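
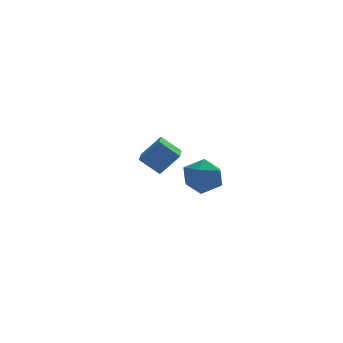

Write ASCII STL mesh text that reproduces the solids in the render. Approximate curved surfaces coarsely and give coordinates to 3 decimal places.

solid 
facet normal -0.425 0.011 0.905
outer loop
vertex 0.138 -1.408 -0.024
vertex 0.475 -2.173 0.144
vertex 0.907 -1.465 0.338
endloop
endfacet
facet normal -0.273 0.675 0.686
outer loop
vertex 0.138 -1.408 -0.024
vertex 0.907 -1.465 0.338
vertex 0.768 -0.894 -0.279
endloop
endfacet
facet normal -0.614 0.787 0.069
outer loop
vertex 0.138 -1.408 -0.024
vertex 0.768 -0.894 -0.279
vertex 0.248 -1.249 -0.853
endloop
endfacet
facet normal -0.977 0.193 -0.093
outer loop
vertex 0.138 -1.408 -0.024
vertex 0.248 -1.249 -0.853
vertex 0.067 -2.039 -0.592
endloop
endfacet
facet normal -0.859 -0.285 0.424
outer loop
vertex 0.138 -1.408 -0.024
vertex 0.067 -2.039 -0.592
vertex 0.475 -2.173 0.144
endloop
endfacet
facet normal 0.429 0.709 0.560
outer loop
vertex 0.768 -0.894 -0.279
vertex 0.907 -1.465 0.338
vertex 1.493 -1.341 -0.268
endloop
endfacet
facet normal 0.183 -0.362 0.914
outer loop
vertex 0.907 -1.465 0.338
vertex 0.475 -2.173 0.144
vertex 1.312 -2.131 -0.007
endloop
endfacet
facet normal -0.521 -0.842 0.136
outer loop
vertex 0.475 -2.173 0.144
vertex 0.067 -2.039 -0.592
vertex 0.792 -2.486 -0.581
endloop
endfacet
facet normal -0.710 -0.069 -0.701
outer loop
vertex 0.067 -2.039 -0.592
vertex 0.248 -1.249 -0.853
vertex 0.653 -1.915 -1.198
endloop
endfacet
facet normal -0.124 0.890 -0.438
outer loop
vertex 0.248 -1.249 -0.853
vertex 0.768 -0.894 -0.279
vertex 1.085 -1.207 -1.004
endloop
endfacet
facet normal 0.977 -0.193 0.093
outer loop
vertex 1.422 -1.972 -0.836
vertex 1.493 -1.341 -0.268
vertex 1.312 -2.131 -0.007
endloop
endfacet
facet normal 0.614 -0.787 -0.069
outer loop
vertex 1.422 -1.972 -0.836
vertex 1.312 -2.131 -0.007
vertex 0.792 -2.486 -0.581
endloop
endfacet
facet normal 0.273 -0.675 -0.686
outer loop
vertex 1.422 -1.972 -0.836
vertex 0.792 -2.486 -0.581
vertex 0.653 -1.915 -1.198
endloop
endfacet
facet normal 0.425 -0.011 -0.905
outer loop
vertex 1.422 -1.972 -0.836
vertex 0.653 -1.915 -1.198
vertex 1.085 -1.207 -1.004
endloop
endfacet
facet normal 0.859 0.285 -0.424
outer loop
vertex 1.422 -1.972 -0.836
vertex 1.085 -1.207 -1.004
vertex 1.493 -1.341 -0.268
endloop
endfacet
facet normal 0.710 0.069 0.701
outer loop
vertex 1.312 -2.131 -0.007
vertex 1.493 -1.341 -0.268
vertex 0.907 -1.465 0.338
endloop
endfacet
facet normal 0.124 -0.890 0.438
outer loop
vertex 0.792 -2.486 -0.581
vertex 1.312 -2.131 -0.007
vertex 0.475 -2.173 0.144
endloop
endfacet
facet normal -0.429 -0.709 -0.560
outer loop
vertex 0.653 -1.915 -1.198
vertex 0.792 -2.486 -0.581
vertex 0.067 -2.039 -0.592
endloop
endfacet
facet normal -0.183 0.362 -0.914
outer loop
vertex 1.085 -1.207 -1.004
vertex 0.653 -1.915 -1.198
vertex 0.248 -1.249 -0.853
endloop
endfacet
facet normal 0.521 0.842 -0.136
outer loop
vertex 1.493 -1.341 -0.268
vertex 1.085 -1.207 -1.004
vertex 0.768 -0.894 -0.279
endloop
endfacet
facet normal -0.674 0.387 0.630
outer loop
vertex 0.123 2.052 -0.203
vertex 0.638 3.767 -0.705
vertex -0.672 2.043 -1.048
endloop
endfacet
facet normal -0.277 -0.922 0.270
outer loop
vertex 0.042 1.633 -1.715
vertex 0.123 2.052 -0.203
vertex -0.672 2.043 -1.048
endloop
endfacet
facet normal -0.674 0.387 0.630
outer loop
vertex -0.672 2.043 -1.048
vertex 0.638 3.767 -0.705
vertex -0.157 3.758 -1.55
endloop
endfacet
facet normal -0.685 -0.008 -0.729
outer loop
vertex -0.157 3.758 -1.55
vertex 0.042 1.633 -1.715
vertex -0.672 2.043 -1.048
endloop
endfacet
facet normal 0.685 0.008 0.729
outer loop
vertex 0.123 2.052 -0.203
vertex 1.352 3.357 -1.372
vertex 0.638 3.767 -0.705
endloop
endfacet
facet normal -0.277 -0.922 0.270
outer loop
vertex 0.837 1.642 -0.87
vertex 0.123 2.052 -0.203
vertex 0.042 1.633 -1.715
endloop
endfacet
facet normal 0.685 0.008 0.729
outer loop
vertex 0.837 1.642 -0.87
vertex 1.352 3.357 -1.372
vertex 0.123 2.052 -0.203
endloop
endfacet
facet normal 0.277 0.922 -0.270
outer loop
vertex 0.638 3.767 -0.705
vertex 1.352 3.357 -1.372
vertex -0.157 3.758 -1.55
endloop
endfacet
facet normal -0.685 -0.008 -0.729
outer loop
vertex 0.557 3.348 -2.217
vertex 0.042 1.633 -1.715
vertex -0.157 3.758 -1.55
endloop
endfacet
facet normal 0.277 0.922 -0.270
outer loop
vertex -0.157 3.758 -1.55
vertex 1.352 3.357 -1.372
vertex 0.557 3.348 -2.217
endloop
endfacet
facet normal 0.674 -0.387 -0.630
outer loop
vertex 0.557 3.348 -2.217
vertex 0.837 1.642 -0.87
vertex 0.042 1.633 -1.715
endloop
endfacet
facet normal 0.674 -0.387 -0.630
outer loop
vertex 1.352 3.357 -1.372
vertex 0.837 1.642 -0.87
vertex 0.557 3.348 -2.217
endloop
endfacet

endsolid


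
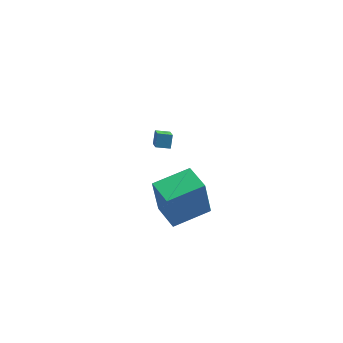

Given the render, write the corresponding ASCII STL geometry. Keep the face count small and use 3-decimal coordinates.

solid 
facet normal -0.983 0.078 0.166
outer loop
vertex -2.247 3.218 -1.863
vertex -2.299 4.236 -2.653
vertex -2.397 2.707 -2.512
endloop
endfacet
facet normal 0.041 -0.790 0.612
outer loop
vertex -1.601 2.644 -2.647
vertex -2.247 3.218 -1.863
vertex -2.397 2.707 -2.512
endloop
endfacet
facet normal -0.983 0.078 0.167
outer loop
vertex -2.397 2.707 -2.512
vertex -2.299 4.236 -2.653
vertex -2.45 3.725 -3.302
endloop
endfacet
facet normal -0.179 -0.609 -0.773
outer loop
vertex -2.45 3.725 -3.302
vertex -1.601 2.644 -2.647
vertex -2.397 2.707 -2.512
endloop
endfacet
facet normal 0.179 0.609 0.773
outer loop
vertex -2.247 3.218 -1.863
vertex -1.503 4.173 -2.788
vertex -2.299 4.236 -2.653
endloop
endfacet
facet normal 0.041 -0.790 0.612
outer loop
vertex -1.45 3.155 -1.998
vertex -2.247 3.218 -1.863
vertex -1.601 2.644 -2.647
endloop
endfacet
facet normal 0.179 0.609 0.773
outer loop
vertex -1.45 3.155 -1.998
vertex -1.503 4.173 -2.788
vertex -2.247 3.218 -1.863
endloop
endfacet
facet normal -0.041 0.790 -0.612
outer loop
vertex -2.299 4.236 -2.653
vertex -1.503 4.173 -2.788
vertex -2.45 3.725 -3.302
endloop
endfacet
facet normal -0.179 -0.609 -0.773
outer loop
vertex -1.653 3.662 -3.437
vertex -1.601 2.644 -2.647
vertex -2.45 3.725 -3.302
endloop
endfacet
facet normal -0.041 0.790 -0.612
outer loop
vertex -2.45 3.725 -3.302
vertex -1.503 4.173 -2.788
vertex -1.653 3.662 -3.437
endloop
endfacet
facet normal 0.983 -0.079 -0.166
outer loop
vertex -1.653 3.662 -3.437
vertex -1.45 3.155 -1.998
vertex -1.601 2.644 -2.647
endloop
endfacet
facet normal 0.983 -0.078 -0.166
outer loop
vertex -1.503 4.173 -2.788
vertex -1.45 3.155 -1.998
vertex -1.653 3.662 -3.437
endloop
endfacet
facet normal -0.918 -0.378 -0.116
outer loop
vertex -2.369 -4.255 0.515
vertex -2.974 -2.747 0.389
vertex -2.073 -4.316 -1.634
endloop
endfacet
facet normal 0.372 -0.925 0.077
outer loop
vertex -0.126 -3.513 -1.389
vertex -2.369 -4.255 0.515
vertex -2.073 -4.316 -1.634
endloop
endfacet
facet normal -0.918 -0.378 -0.116
outer loop
vertex -2.073 -4.316 -1.634
vertex -2.974 -2.747 0.389
vertex -2.678 -2.808 -1.76
endloop
endfacet
facet normal 0.136 -0.028 -0.990
outer loop
vertex -2.678 -2.808 -1.76
vertex -0.126 -3.513 -1.389
vertex -2.073 -4.316 -1.634
endloop
endfacet
facet normal -0.136 0.028 0.990
outer loop
vertex -2.369 -4.255 0.515
vertex -1.027 -1.944 0.634
vertex -2.974 -2.747 0.389
endloop
endfacet
facet normal 0.372 -0.925 0.077
outer loop
vertex -0.422 -3.452 0.76
vertex -2.369 -4.255 0.515
vertex -0.126 -3.513 -1.389
endloop
endfacet
facet normal -0.136 0.028 0.990
outer loop
vertex -0.422 -3.452 0.76
vertex -1.027 -1.944 0.634
vertex -2.369 -4.255 0.515
endloop
endfacet
facet normal -0.372 0.925 -0.077
outer loop
vertex -2.974 -2.747 0.389
vertex -1.027 -1.944 0.634
vertex -2.678 -2.808 -1.76
endloop
endfacet
facet normal 0.136 -0.028 -0.990
outer loop
vertex -0.731 -2.005 -1.515
vertex -0.126 -3.513 -1.389
vertex -2.678 -2.808 -1.76
endloop
endfacet
facet normal -0.372 0.925 -0.077
outer loop
vertex -2.678 -2.808 -1.76
vertex -1.027 -1.944 0.634
vertex -0.731 -2.005 -1.515
endloop
endfacet
facet normal 0.918 0.378 0.116
outer loop
vertex -0.731 -2.005 -1.515
vertex -0.422 -3.452 0.76
vertex -0.126 -3.513 -1.389
endloop
endfacet
facet normal 0.918 0.378 0.116
outer loop
vertex -1.027 -1.944 0.634
vertex -0.422 -3.452 0.76
vertex -0.731 -2.005 -1.515
endloop
endfacet

endsolid


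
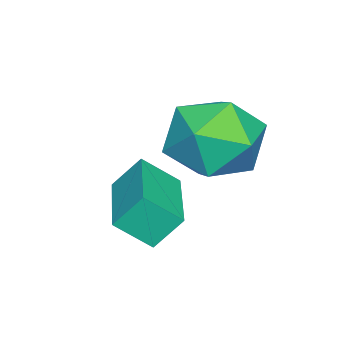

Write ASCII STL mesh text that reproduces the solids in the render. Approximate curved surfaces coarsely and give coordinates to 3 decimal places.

solid 
facet normal -0.098 0.804 0.587
outer loop
vertex 1.018 -1.889 0.477
vertex 1.579 -2.382 1.246
vertex 2.085 -1.785 0.513
endloop
endfacet
facet normal -0.093 0.990 -0.102
outer loop
vertex 1.018 -1.889 0.477
vertex 2.085 -1.785 0.513
vertex 1.591 -1.928 -0.429
endloop
endfacet
facet normal -0.630 0.649 -0.426
outer loop
vertex 1.018 -1.889 0.477
vertex 1.591 -1.928 -0.429
vertex 0.781 -2.614 -0.277
endloop
endfacet
facet normal -0.966 0.252 0.061
outer loop
vertex 1.018 -1.889 0.477
vertex 0.781 -2.614 -0.277
vertex 0.773 -2.894 0.758
endloop
endfacet
facet normal -0.637 0.348 0.688
outer loop
vertex 1.018 -1.889 0.477
vertex 0.773 -2.894 0.758
vertex 1.579 -2.382 1.246
endloop
endfacet
facet normal 0.520 0.761 -0.388
outer loop
vertex 1.591 -1.928 -0.429
vertex 2.085 -1.785 0.513
vertex 2.507 -2.446 -0.218
endloop
endfacet
facet normal 0.511 0.459 0.727
outer loop
vertex 2.085 -1.785 0.513
vertex 1.579 -2.382 1.246
vertex 2.499 -2.726 0.817
endloop
endfacet
facet normal -0.362 -0.278 0.890
outer loop
vertex 1.579 -2.382 1.246
vertex 0.773 -2.894 0.758
vertex 1.689 -3.412 0.969
endloop
endfacet
facet normal -0.893 -0.433 -0.124
outer loop
vertex 0.773 -2.894 0.758
vertex 0.781 -2.614 -0.277
vertex 1.195 -3.555 0.027
endloop
endfacet
facet normal -0.348 0.209 -0.914
outer loop
vertex 0.781 -2.614 -0.277
vertex 1.591 -1.928 -0.429
vertex 1.701 -2.958 -0.706
endloop
endfacet
facet normal 0.966 -0.252 -0.061
outer loop
vertex 2.262 -3.451 0.063
vertex 2.507 -2.446 -0.218
vertex 2.499 -2.726 0.817
endloop
endfacet
facet normal 0.630 -0.649 0.426
outer loop
vertex 2.262 -3.451 0.063
vertex 2.499 -2.726 0.817
vertex 1.689 -3.412 0.969
endloop
endfacet
facet normal 0.093 -0.990 0.102
outer loop
vertex 2.262 -3.451 0.063
vertex 1.689 -3.412 0.969
vertex 1.195 -3.555 0.027
endloop
endfacet
facet normal 0.098 -0.804 -0.587
outer loop
vertex 2.262 -3.451 0.063
vertex 1.195 -3.555 0.027
vertex 1.701 -2.958 -0.706
endloop
endfacet
facet normal 0.637 -0.348 -0.688
outer loop
vertex 2.262 -3.451 0.063
vertex 1.701 -2.958 -0.706
vertex 2.507 -2.446 -0.218
endloop
endfacet
facet normal 0.893 0.433 0.124
outer loop
vertex 2.499 -2.726 0.817
vertex 2.507 -2.446 -0.218
vertex 2.085 -1.785 0.513
endloop
endfacet
facet normal 0.348 -0.209 0.914
outer loop
vertex 1.689 -3.412 0.969
vertex 2.499 -2.726 0.817
vertex 1.579 -2.382 1.246
endloop
endfacet
facet normal -0.520 -0.761 0.388
outer loop
vertex 1.195 -3.555 0.027
vertex 1.689 -3.412 0.969
vertex 0.773 -2.894 0.758
endloop
endfacet
facet normal -0.511 -0.459 -0.727
outer loop
vertex 1.701 -2.958 -0.706
vertex 1.195 -3.555 0.027
vertex 0.781 -2.614 -0.277
endloop
endfacet
facet normal 0.362 0.278 -0.890
outer loop
vertex 2.507 -2.446 -0.218
vertex 1.701 -2.958 -0.706
vertex 1.591 -1.928 -0.429
endloop
endfacet
facet normal -0.904 -0.424 -0.052
outer loop
vertex 1.861 -4.049 -0.466
vertex 1.581 -3.378 -1.061
vertex 2.127 -4.534 -1.138
endloop
endfacet
facet normal 0.297 -0.714 0.633
outer loop
vertex 3.819 -3.742 -1.039
vertex 1.861 -4.049 -0.466
vertex 2.127 -4.534 -1.138
endloop
endfacet
facet normal -0.904 -0.424 -0.054
outer loop
vertex 2.127 -4.534 -1.138
vertex 1.581 -3.378 -1.061
vertex 1.848 -3.863 -1.733
endloop
endfacet
facet normal 0.306 -0.557 -0.772
outer loop
vertex 1.848 -3.863 -1.733
vertex 3.819 -3.742 -1.039
vertex 2.127 -4.534 -1.138
endloop
endfacet
facet normal -0.306 0.557 0.772
outer loop
vertex 1.861 -4.049 -0.466
vertex 3.273 -2.586 -0.962
vertex 1.581 -3.378 -1.061
endloop
endfacet
facet normal 0.297 -0.714 0.634
outer loop
vertex 3.552 -3.257 -0.367
vertex 1.861 -4.049 -0.466
vertex 3.819 -3.742 -1.039
endloop
endfacet
facet normal -0.306 0.557 0.772
outer loop
vertex 3.552 -3.257 -0.367
vertex 3.273 -2.586 -0.962
vertex 1.861 -4.049 -0.466
endloop
endfacet
facet normal -0.297 0.714 -0.634
outer loop
vertex 1.581 -3.378 -1.061
vertex 3.273 -2.586 -0.962
vertex 1.848 -3.863 -1.733
endloop
endfacet
facet normal 0.306 -0.557 -0.772
outer loop
vertex 3.539 -3.071 -1.634
vertex 3.819 -3.742 -1.039
vertex 1.848 -3.863 -1.733
endloop
endfacet
facet normal -0.298 0.714 -0.633
outer loop
vertex 1.848 -3.863 -1.733
vertex 3.273 -2.586 -0.962
vertex 3.539 -3.071 -1.634
endloop
endfacet
facet normal 0.904 0.424 0.053
outer loop
vertex 3.539 -3.071 -1.634
vertex 3.552 -3.257 -0.367
vertex 3.819 -3.742 -1.039
endloop
endfacet
facet normal 0.905 0.423 0.053
outer loop
vertex 3.273 -2.586 -0.962
vertex 3.552 -3.257 -0.367
vertex 3.539 -3.071 -1.634
endloop
endfacet

endsolid


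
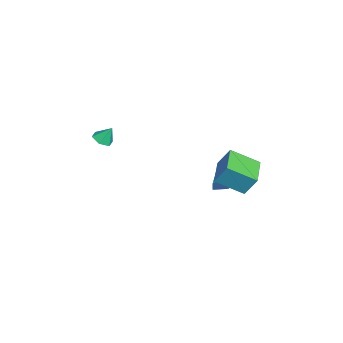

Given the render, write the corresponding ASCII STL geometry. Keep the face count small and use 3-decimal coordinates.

solid 
facet normal -0.040 -0.514 -0.857
outer loop
vertex 2.322 -3.889 3.32
vertex 1.658 -3.753 3.269
vertex 2.114 -3.33 2.994
endloop
endfacet
facet normal 0.857 0.457 0.237
outer loop
vertex 2.322 -3.889 3.32
vertex 2.114 -3.33 2.994
vertex 1.702 -3.187 4.211
endloop
endfacet
facet normal -0.040 -0.514 -0.857
outer loop
vertex 2.114 -3.33 2.994
vertex 1.658 -3.753 3.269
vertex 1.45 -3.193 2.943
endloop
endfacet
facet normal 0.205 0.978 -0.045
outer loop
vertex 2.114 -3.33 2.994
vertex 1.45 -3.193 2.943
vertex 1.702 -3.187 4.211
endloop
endfacet
facet normal -0.040 -0.514 -0.857
outer loop
vertex 1.45 -3.193 2.943
vertex 1.658 -3.753 3.269
vertex 0.994 -3.616 3.218
endloop
endfacet
facet normal -0.634 0.763 0.122
outer loop
vertex 1.45 -3.193 2.943
vertex 0.994 -3.616 3.218
vertex 1.702 -3.187 4.211
endloop
endfacet
facet normal -0.040 -0.515 -0.857
outer loop
vertex 0.994 -3.616 3.218
vertex 1.658 -3.753 3.269
vertex 1.202 -4.175 3.544
endloop
endfacet
facet normal -0.820 0.029 0.572
outer loop
vertex 0.994 -3.616 3.218
vertex 1.202 -4.175 3.544
vertex 1.702 -3.187 4.211
endloop
endfacet
facet normal -0.040 -0.515 -0.857
outer loop
vertex 1.202 -4.175 3.544
vertex 1.658 -3.753 3.269
vertex 1.866 -4.312 3.595
endloop
endfacet
facet normal -0.167 -0.492 0.854
outer loop
vertex 1.202 -4.175 3.544
vertex 1.866 -4.312 3.595
vertex 1.702 -3.187 4.211
endloop
endfacet
facet normal -0.040 -0.514 -0.857
outer loop
vertex 1.866 -4.312 3.595
vertex 1.658 -3.753 3.269
vertex 2.322 -3.889 3.32
endloop
endfacet
facet normal 0.672 -0.278 0.687
outer loop
vertex 1.866 -4.312 3.595
vertex 2.322 -3.889 3.32
vertex 1.702 -3.187 4.211
endloop
endfacet
facet normal -0.990 0.084 0.112
outer loop
vertex 2.442 3.431 3.039
vertex 2.477 5.116 2.078
vertex 2.242 2.728 1.799
endloop
endfacet
facet normal -0.018 -0.869 0.495
outer loop
vertex 4.163 2.564 1.582
vertex 2.442 3.431 3.039
vertex 2.242 2.728 1.799
endloop
endfacet
facet normal -0.990 0.084 0.112
outer loop
vertex 2.242 2.728 1.799
vertex 2.477 5.116 2.078
vertex 2.277 4.412 0.838
endloop
endfacet
facet normal -0.139 -0.489 -0.861
outer loop
vertex 2.277 4.412 0.838
vertex 4.163 2.564 1.582
vertex 2.242 2.728 1.799
endloop
endfacet
facet normal 0.139 0.488 0.861
outer loop
vertex 2.442 3.431 3.039
vertex 4.398 4.952 1.861
vertex 2.477 5.116 2.078
endloop
endfacet
facet normal -0.018 -0.868 0.496
outer loop
vertex 4.363 3.268 2.822
vertex 2.442 3.431 3.039
vertex 4.163 2.564 1.582
endloop
endfacet
facet normal 0.139 0.489 0.861
outer loop
vertex 4.363 3.268 2.822
vertex 4.398 4.952 1.861
vertex 2.442 3.431 3.039
endloop
endfacet
facet normal 0.018 0.868 -0.496
outer loop
vertex 2.477 5.116 2.078
vertex 4.398 4.952 1.861
vertex 2.277 4.412 0.838
endloop
endfacet
facet normal -0.139 -0.488 -0.861
outer loop
vertex 4.198 4.249 0.621
vertex 4.163 2.564 1.582
vertex 2.277 4.412 0.838
endloop
endfacet
facet normal 0.018 0.869 -0.495
outer loop
vertex 2.277 4.412 0.838
vertex 4.398 4.952 1.861
vertex 4.198 4.249 0.621
endloop
endfacet
facet normal 0.990 -0.084 -0.112
outer loop
vertex 4.198 4.249 0.621
vertex 4.363 3.268 2.822
vertex 4.163 2.564 1.582
endloop
endfacet
facet normal 0.990 -0.084 -0.112
outer loop
vertex 4.398 4.952 1.861
vertex 4.363 3.268 2.822
vertex 4.198 4.249 0.621
endloop
endfacet
facet normal 0.803 0.344 -0.487
outer loop
vertex 1.584 2.463 -0.386
vertex 1.038 3.324 -0.678
vertex 1.587 3.327 0.229
endloop
endfacet
facet normal 0.116 -0.576 0.809
outer loop
vertex 1.584 2.463 -0.386
vertex 1.587 3.327 0.229
vertex -0.238 2.776 0.098
endloop
endfacet
facet normal 0.803 0.344 -0.487
outer loop
vertex 1.587 3.327 0.229
vertex 1.038 3.324 -0.678
vertex 1.041 4.187 -0.063
endloop
endfacet
facet normal -0.141 0.237 0.961
outer loop
vertex 1.587 3.327 0.229
vertex 1.041 4.187 -0.063
vertex -0.238 2.776 0.098
endloop
endfacet
facet normal 0.802 0.345 -0.487
outer loop
vertex 1.041 4.187 -0.063
vertex 1.038 3.324 -0.678
vertex 0.492 4.184 -0.969
endloop
endfacet
facet normal -0.657 0.641 0.396
outer loop
vertex 1.041 4.187 -0.063
vertex 0.492 4.184 -0.969
vertex -0.238 2.776 0.098
endloop
endfacet
facet normal 0.802 0.344 -0.488
outer loop
vertex 0.492 4.184 -0.969
vertex 1.038 3.324 -0.678
vertex 0.489 3.32 -1.584
endloop
endfacet
facet normal -0.918 0.232 -0.322
outer loop
vertex 0.492 4.184 -0.969
vertex 0.489 3.32 -1.584
vertex -0.238 2.776 0.098
endloop
endfacet
facet normal 0.802 0.344 -0.488
outer loop
vertex 0.489 3.32 -1.584
vertex 1.038 3.324 -0.678
vertex 1.035 2.46 -1.292
endloop
endfacet
facet normal -0.662 -0.581 -0.474
outer loop
vertex 0.489 3.32 -1.584
vertex 1.035 2.46 -1.292
vertex -0.238 2.776 0.098
endloop
endfacet
facet normal 0.803 0.344 -0.488
outer loop
vertex 1.035 2.46 -1.292
vertex 1.038 3.324 -0.678
vertex 1.584 2.463 -0.386
endloop
endfacet
facet normal -0.145 -0.985 0.091
outer loop
vertex 1.035 2.46 -1.292
vertex 1.584 2.463 -0.386
vertex -0.238 2.776 0.098
endloop
endfacet

endsolid


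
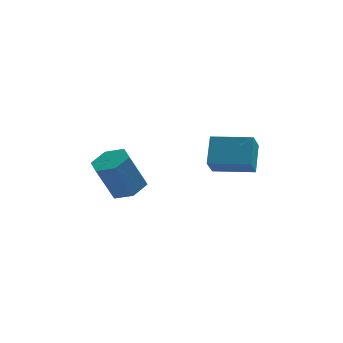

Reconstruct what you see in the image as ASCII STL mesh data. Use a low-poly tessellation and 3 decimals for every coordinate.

solid 
facet normal 0.393 0.033 -0.919
outer loop
vertex -1.978 -1.88 0.169
vertex -2.749 -1.568 -0.149
vertex -2.125 -1.003 0.138
endloop
endfacet
facet normal 0.905 0.166 0.392
outer loop
vertex -1.978 -1.88 0.169
vertex -2.125 -1.003 0.138
vertex -2.72 -1.943 1.906
endloop
endfacet
facet normal 0.905 0.165 0.392
outer loop
vertex -2.72 -1.943 1.906
vertex -2.125 -1.003 0.138
vertex -2.867 -1.066 1.876
endloop
endfacet
facet normal -0.392 -0.034 0.919
outer loop
vertex -2.72 -1.943 1.906
vertex -2.867 -1.066 1.876
vertex -3.491 -1.632 1.589
endloop
endfacet
facet normal 0.392 0.034 -0.919
outer loop
vertex -2.125 -1.003 0.138
vertex -2.749 -1.568 -0.149
vertex -2.896 -0.691 -0.179
endloop
endfacet
facet normal 0.310 0.936 0.166
outer loop
vertex -2.125 -1.003 0.138
vertex -2.896 -0.691 -0.179
vertex -2.867 -1.066 1.876
endloop
endfacet
facet normal 0.310 0.936 0.166
outer loop
vertex -2.867 -1.066 1.876
vertex -2.896 -0.691 -0.179
vertex -3.637 -0.754 1.558
endloop
endfacet
facet normal -0.393 -0.033 0.919
outer loop
vertex -2.867 -1.066 1.876
vertex -3.637 -0.754 1.558
vertex -3.491 -1.632 1.589
endloop
endfacet
facet normal 0.392 0.034 -0.919
outer loop
vertex -2.896 -0.691 -0.179
vertex -2.749 -1.568 -0.149
vertex -3.52 -1.257 -0.466
endloop
endfacet
facet normal -0.595 0.771 -0.226
outer loop
vertex -2.896 -0.691 -0.179
vertex -3.52 -1.257 -0.466
vertex -3.637 -0.754 1.558
endloop
endfacet
facet normal -0.595 0.771 -0.226
outer loop
vertex -3.637 -0.754 1.558
vertex -3.52 -1.257 -0.466
vertex -4.262 -1.32 1.271
endloop
endfacet
facet normal -0.392 -0.033 0.919
outer loop
vertex -3.637 -0.754 1.558
vertex -4.262 -1.32 1.271
vertex -3.491 -1.632 1.589
endloop
endfacet
facet normal 0.392 0.034 -0.919
outer loop
vertex -3.52 -1.257 -0.466
vertex -2.749 -1.568 -0.149
vertex -3.373 -2.134 -0.436
endloop
endfacet
facet normal -0.905 -0.165 -0.393
outer loop
vertex -3.52 -1.257 -0.466
vertex -3.373 -2.134 -0.436
vertex -4.262 -1.32 1.271
endloop
endfacet
facet normal -0.905 -0.166 -0.392
outer loop
vertex -4.262 -1.32 1.271
vertex -3.373 -2.134 -0.436
vertex -4.115 -2.197 1.302
endloop
endfacet
facet normal -0.393 -0.033 0.919
outer loop
vertex -4.262 -1.32 1.271
vertex -4.115 -2.197 1.302
vertex -3.491 -1.632 1.589
endloop
endfacet
facet normal 0.393 0.033 -0.919
outer loop
vertex -3.373 -2.134 -0.436
vertex -2.749 -1.568 -0.149
vertex -2.603 -2.446 -0.118
endloop
endfacet
facet normal -0.310 -0.936 -0.166
outer loop
vertex -3.373 -2.134 -0.436
vertex -2.603 -2.446 -0.118
vertex -4.115 -2.197 1.302
endloop
endfacet
facet normal -0.310 -0.936 -0.166
outer loop
vertex -4.115 -2.197 1.302
vertex -2.603 -2.446 -0.118
vertex -3.344 -2.509 1.619
endloop
endfacet
facet normal -0.392 -0.034 0.919
outer loop
vertex -4.115 -2.197 1.302
vertex -3.344 -2.509 1.619
vertex -3.491 -1.632 1.589
endloop
endfacet
facet normal 0.392 0.033 -0.919
outer loop
vertex -2.603 -2.446 -0.118
vertex -2.749 -1.568 -0.149
vertex -1.978 -1.88 0.169
endloop
endfacet
facet normal 0.595 -0.771 0.226
outer loop
vertex -2.603 -2.446 -0.118
vertex -1.978 -1.88 0.169
vertex -3.344 -2.509 1.619
endloop
endfacet
facet normal 0.595 -0.771 0.226
outer loop
vertex -3.344 -2.509 1.619
vertex -1.978 -1.88 0.169
vertex -2.72 -1.943 1.906
endloop
endfacet
facet normal -0.392 -0.034 0.919
outer loop
vertex -3.344 -2.509 1.619
vertex -2.72 -1.943 1.906
vertex -3.491 -1.632 1.589
endloop
endfacet
facet normal -0.946 0.309 -0.099
outer loop
vertex 0.324 -3.19 2.091
vertex 0.588 -2.087 3.011
vertex 0.64 -2.513 1.19
endloop
endfacet
facet normal -0.181 -0.755 -0.631
outer loop
vertex 2.352 -3.073 1.369
vertex 0.324 -3.19 2.091
vertex 0.64 -2.513 1.19
endloop
endfacet
facet normal -0.946 0.310 -0.099
outer loop
vertex 0.64 -2.513 1.19
vertex 0.588 -2.087 3.011
vertex 0.904 -1.411 2.11
endloop
endfacet
facet normal 0.270 0.578 -0.770
outer loop
vertex 0.904 -1.411 2.11
vertex 2.352 -3.073 1.369
vertex 0.64 -2.513 1.19
endloop
endfacet
facet normal -0.270 -0.578 0.770
outer loop
vertex 0.324 -3.19 2.091
vertex 2.3 -2.647 3.19
vertex 0.588 -2.087 3.011
endloop
endfacet
facet normal -0.181 -0.755 -0.630
outer loop
vertex 2.036 -3.749 2.27
vertex 0.324 -3.19 2.091
vertex 2.352 -3.073 1.369
endloop
endfacet
facet normal -0.269 -0.578 0.770
outer loop
vertex 2.036 -3.749 2.27
vertex 2.3 -2.647 3.19
vertex 0.324 -3.19 2.091
endloop
endfacet
facet normal 0.181 0.755 0.630
outer loop
vertex 0.588 -2.087 3.011
vertex 2.3 -2.647 3.19
vertex 0.904 -1.411 2.11
endloop
endfacet
facet normal 0.269 0.578 -0.770
outer loop
vertex 2.616 -1.97 2.289
vertex 2.352 -3.073 1.369
vertex 0.904 -1.411 2.11
endloop
endfacet
facet normal 0.181 0.755 0.631
outer loop
vertex 0.904 -1.411 2.11
vertex 2.3 -2.647 3.19
vertex 2.616 -1.97 2.289
endloop
endfacet
facet normal 0.946 -0.309 0.100
outer loop
vertex 2.616 -1.97 2.289
vertex 2.036 -3.749 2.27
vertex 2.352 -3.073 1.369
endloop
endfacet
facet normal 0.946 -0.309 0.099
outer loop
vertex 2.3 -2.647 3.19
vertex 2.036 -3.749 2.27
vertex 2.616 -1.97 2.289
endloop
endfacet

endsolid


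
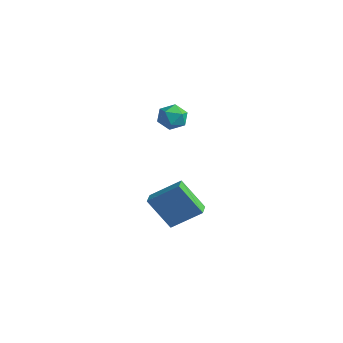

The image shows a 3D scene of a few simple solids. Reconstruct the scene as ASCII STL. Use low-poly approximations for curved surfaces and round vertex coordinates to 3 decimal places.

solid 
facet normal -0.227 0.808 0.544
outer loop
vertex -2.822 2.549 1.802
vertex -2.394 2.295 2.358
vertex -2.099 2.733 1.831
endloop
endfacet
facet normal -0.238 0.959 -0.154
outer loop
vertex -2.822 2.549 1.802
vertex -2.099 2.733 1.831
vertex -2.411 2.551 1.178
endloop
endfacet
facet normal -0.711 0.527 -0.466
outer loop
vertex -2.822 2.549 1.802
vertex -2.411 2.551 1.178
vertex -2.9 2.001 1.302
endloop
endfacet
facet normal -0.994 0.108 0.037
outer loop
vertex -2.822 2.549 1.802
vertex -2.9 2.001 1.302
vertex -2.89 1.842 2.031
endloop
endfacet
facet normal -0.694 0.281 0.663
outer loop
vertex -2.822 2.549 1.802
vertex -2.89 1.842 2.031
vertex -2.394 2.295 2.358
endloop
endfacet
facet normal 0.407 0.811 -0.420
outer loop
vertex -2.411 2.551 1.178
vertex -2.099 2.733 1.831
vertex -1.73 2.298 1.349
endloop
endfacet
facet normal 0.425 0.565 0.707
outer loop
vertex -2.099 2.733 1.831
vertex -2.394 2.295 2.358
vertex -1.72 2.139 2.078
endloop
endfacet
facet normal -0.332 -0.286 0.899
outer loop
vertex -2.394 2.295 2.358
vertex -2.89 1.842 2.031
vertex -2.209 1.589 2.202
endloop
endfacet
facet normal -0.816 -0.567 -0.113
outer loop
vertex -2.89 1.842 2.031
vertex -2.9 2.001 1.302
vertex -2.521 1.407 1.549
endloop
endfacet
facet normal -0.359 0.111 -0.927
outer loop
vertex -2.9 2.001 1.302
vertex -2.411 2.551 1.178
vertex -2.226 1.845 1.022
endloop
endfacet
facet normal 0.994 -0.108 -0.037
outer loop
vertex -1.798 1.591 1.578
vertex -1.73 2.298 1.349
vertex -1.72 2.139 2.078
endloop
endfacet
facet normal 0.711 -0.527 0.466
outer loop
vertex -1.798 1.591 1.578
vertex -1.72 2.139 2.078
vertex -2.209 1.589 2.202
endloop
endfacet
facet normal 0.238 -0.959 0.154
outer loop
vertex -1.798 1.591 1.578
vertex -2.209 1.589 2.202
vertex -2.521 1.407 1.549
endloop
endfacet
facet normal 0.227 -0.808 -0.544
outer loop
vertex -1.798 1.591 1.578
vertex -2.521 1.407 1.549
vertex -2.226 1.845 1.022
endloop
endfacet
facet normal 0.694 -0.281 -0.663
outer loop
vertex -1.798 1.591 1.578
vertex -2.226 1.845 1.022
vertex -1.73 2.298 1.349
endloop
endfacet
facet normal 0.816 0.567 0.113
outer loop
vertex -1.72 2.139 2.078
vertex -1.73 2.298 1.349
vertex -2.099 2.733 1.831
endloop
endfacet
facet normal 0.359 -0.111 0.927
outer loop
vertex -2.209 1.589 2.202
vertex -1.72 2.139 2.078
vertex -2.394 2.295 2.358
endloop
endfacet
facet normal -0.407 -0.811 0.420
outer loop
vertex -2.521 1.407 1.549
vertex -2.209 1.589 2.202
vertex -2.89 1.842 2.031
endloop
endfacet
facet normal -0.425 -0.565 -0.707
outer loop
vertex -2.226 1.845 1.022
vertex -2.521 1.407 1.549
vertex -2.9 2.001 1.302
endloop
endfacet
facet normal 0.332 0.286 -0.899
outer loop
vertex -1.73 2.298 1.349
vertex -2.226 1.845 1.022
vertex -2.411 2.551 1.178
endloop
endfacet
facet normal -0.678 0.726 -0.112
outer loop
vertex -2.271 2.546 -2.428
vertex -1.376 3.153 -3.916
vertex -3.213 1.515 -3.415
endloop
endfacet
facet normal -0.487 -0.329 0.809
outer loop
vertex -2.664 0.927 -3.324
vertex -2.271 2.546 -2.428
vertex -3.213 1.515 -3.415
endloop
endfacet
facet normal -0.678 0.726 -0.112
outer loop
vertex -3.213 1.515 -3.415
vertex -1.376 3.153 -3.916
vertex -2.318 2.122 -4.903
endloop
endfacet
facet normal -0.550 -0.603 -0.577
outer loop
vertex -2.318 2.122 -4.903
vertex -2.664 0.927 -3.324
vertex -3.213 1.515 -3.415
endloop
endfacet
facet normal 0.550 0.603 0.577
outer loop
vertex -2.271 2.546 -2.428
vertex -0.827 2.565 -3.825
vertex -1.376 3.153 -3.916
endloop
endfacet
facet normal -0.487 -0.329 0.809
outer loop
vertex -1.722 1.958 -2.337
vertex -2.271 2.546 -2.428
vertex -2.664 0.927 -3.324
endloop
endfacet
facet normal 0.550 0.603 0.577
outer loop
vertex -1.722 1.958 -2.337
vertex -0.827 2.565 -3.825
vertex -2.271 2.546 -2.428
endloop
endfacet
facet normal 0.487 0.329 -0.809
outer loop
vertex -1.376 3.153 -3.916
vertex -0.827 2.565 -3.825
vertex -2.318 2.122 -4.903
endloop
endfacet
facet normal -0.550 -0.603 -0.577
outer loop
vertex -1.769 1.534 -4.812
vertex -2.664 0.927 -3.324
vertex -2.318 2.122 -4.903
endloop
endfacet
facet normal 0.487 0.329 -0.809
outer loop
vertex -2.318 2.122 -4.903
vertex -0.827 2.565 -3.825
vertex -1.769 1.534 -4.812
endloop
endfacet
facet normal 0.678 -0.726 0.112
outer loop
vertex -1.769 1.534 -4.812
vertex -1.722 1.958 -2.337
vertex -2.664 0.927 -3.324
endloop
endfacet
facet normal 0.678 -0.726 0.112
outer loop
vertex -0.827 2.565 -3.825
vertex -1.722 1.958 -2.337
vertex -1.769 1.534 -4.812
endloop
endfacet

endsolid


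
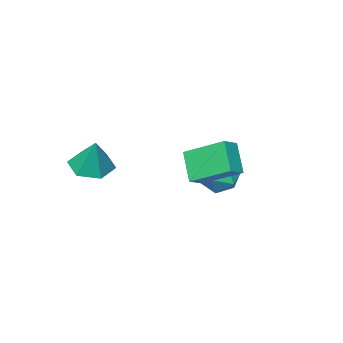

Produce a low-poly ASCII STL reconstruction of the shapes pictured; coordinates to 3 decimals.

solid 
facet normal -0.154 -0.401 -0.903
outer loop
vertex 1.93 -1.821 1.251
vertex 1.194 -1.207 1.104
vertex 2.094 -0.958 0.84
endloop
endfacet
facet normal 0.936 -0.010 0.352
outer loop
vertex 1.93 -1.821 1.251
vertex 2.094 -0.958 0.84
vertex 1.446 -0.553 2.576
endloop
endfacet
facet normal -0.154 -0.401 -0.903
outer loop
vertex 2.094 -0.958 0.84
vertex 1.194 -1.207 1.104
vertex 1.358 -0.344 0.693
endloop
endfacet
facet normal 0.633 0.772 0.056
outer loop
vertex 2.094 -0.958 0.84
vertex 1.358 -0.344 0.693
vertex 1.446 -0.553 2.576
endloop
endfacet
facet normal -0.154 -0.401 -0.903
outer loop
vertex 1.358 -0.344 0.693
vertex 1.194 -1.207 1.104
vertex 0.458 -0.592 0.957
endloop
endfacet
facet normal -0.231 0.966 0.118
outer loop
vertex 1.358 -0.344 0.693
vertex 0.458 -0.592 0.957
vertex 1.446 -0.553 2.576
endloop
endfacet
facet normal -0.154 -0.401 -0.903
outer loop
vertex 0.458 -0.592 0.957
vertex 1.194 -1.207 1.104
vertex 0.294 -1.455 1.368
endloop
endfacet
facet normal -0.794 0.378 0.476
outer loop
vertex 0.458 -0.592 0.957
vertex 0.294 -1.455 1.368
vertex 1.446 -0.553 2.576
endloop
endfacet
facet normal -0.154 -0.401 -0.903
outer loop
vertex 0.294 -1.455 1.368
vertex 1.194 -1.207 1.104
vertex 1.03 -2.07 1.515
endloop
endfacet
facet normal -0.492 -0.404 0.771
outer loop
vertex 0.294 -1.455 1.368
vertex 1.03 -2.07 1.515
vertex 1.446 -0.553 2.576
endloop
endfacet
facet normal -0.154 -0.401 -0.903
outer loop
vertex 1.03 -2.07 1.515
vertex 1.194 -1.207 1.104
vertex 1.93 -1.821 1.251
endloop
endfacet
facet normal 0.373 -0.598 0.709
outer loop
vertex 1.03 -2.07 1.515
vertex 1.93 -1.821 1.251
vertex 1.446 -0.553 2.576
endloop
endfacet
facet normal -0.895 -0.171 -0.412
outer loop
vertex -2.394 3.332 2.849
vertex -2.014 4.191 1.668
vertex -1.669 1.747 1.93
endloop
endfacet
facet normal -0.252 -0.569 0.783
outer loop
vertex -0.926 1.889 2.272
vertex -2.394 3.332 2.849
vertex -1.669 1.747 1.93
endloop
endfacet
facet normal -0.895 -0.171 -0.412
outer loop
vertex -1.669 1.747 1.93
vertex -2.014 4.191 1.668
vertex -1.289 2.607 0.748
endloop
endfacet
facet normal 0.368 -0.804 -0.467
outer loop
vertex -1.289 2.607 0.748
vertex -0.926 1.889 2.272
vertex -1.669 1.747 1.93
endloop
endfacet
facet normal -0.368 0.804 0.466
outer loop
vertex -2.394 3.332 2.849
vertex -1.271 4.333 2.01
vertex -2.014 4.191 1.668
endloop
endfacet
facet normal -0.253 -0.570 0.782
outer loop
vertex -1.651 3.473 3.192
vertex -2.394 3.332 2.849
vertex -0.926 1.889 2.272
endloop
endfacet
facet normal -0.368 0.804 0.467
outer loop
vertex -1.651 3.473 3.192
vertex -1.271 4.333 2.01
vertex -2.394 3.332 2.849
endloop
endfacet
facet normal 0.251 0.570 -0.783
outer loop
vertex -2.014 4.191 1.668
vertex -1.271 4.333 2.01
vertex -1.289 2.607 0.748
endloop
endfacet
facet normal 0.368 -0.804 -0.467
outer loop
vertex -0.546 2.748 1.091
vertex -0.926 1.889 2.272
vertex -1.289 2.607 0.748
endloop
endfacet
facet normal 0.253 0.569 -0.782
outer loop
vertex -1.289 2.607 0.748
vertex -1.271 4.333 2.01
vertex -0.546 2.748 1.091
endloop
endfacet
facet normal 0.895 0.170 0.412
outer loop
vertex -0.546 2.748 1.091
vertex -1.651 3.473 3.192
vertex -0.926 1.889 2.272
endloop
endfacet
facet normal 0.895 0.171 0.412
outer loop
vertex -1.271 4.333 2.01
vertex -1.651 3.473 3.192
vertex -0.546 2.748 1.091
endloop
endfacet
facet normal -0.533 0.307 0.788
outer loop
vertex -4.411 1.224 0.09
vertex -4.09 0.479 0.597
vertex -3.607 1.305 0.602
endloop
endfacet
facet normal -0.332 0.861 0.385
outer loop
vertex -4.411 1.224 0.09
vertex -3.607 1.305 0.602
vertex -3.653 1.68 -0.277
endloop
endfacet
facet normal -0.590 0.760 -0.273
outer loop
vertex -4.411 1.224 0.09
vertex -3.653 1.68 -0.277
vertex -4.165 1.086 -0.825
endloop
endfacet
facet normal -0.950 0.144 -0.277
outer loop
vertex -4.411 1.224 0.09
vertex -4.165 1.086 -0.825
vertex -4.435 0.343 -0.285
endloop
endfacet
facet normal -0.915 -0.136 0.379
outer loop
vertex -4.411 1.224 0.09
vertex -4.435 0.343 -0.285
vertex -4.09 0.479 0.597
endloop
endfacet
facet normal 0.380 0.858 0.346
outer loop
vertex -3.653 1.68 -0.277
vertex -3.607 1.305 0.602
vertex -2.865 1.217 0.005
endloop
endfacet
facet normal 0.054 -0.038 0.998
outer loop
vertex -3.607 1.305 0.602
vertex -4.09 0.479 0.597
vertex -3.135 0.474 0.545
endloop
endfacet
facet normal -0.564 -0.754 0.337
outer loop
vertex -4.09 0.479 0.597
vertex -4.435 0.343 -0.285
vertex -3.647 -0.12 -0.003
endloop
endfacet
facet normal -0.619 -0.302 -0.725
outer loop
vertex -4.435 0.343 -0.285
vertex -4.165 1.086 -0.825
vertex -3.693 0.255 -0.882
endloop
endfacet
facet normal -0.036 0.694 -0.719
outer loop
vertex -4.165 1.086 -0.825
vertex -3.653 1.68 -0.277
vertex -3.21 1.081 -0.877
endloop
endfacet
facet normal 0.950 -0.144 0.277
outer loop
vertex -2.889 0.336 -0.37
vertex -2.865 1.217 0.005
vertex -3.135 0.474 0.545
endloop
endfacet
facet normal 0.590 -0.760 0.273
outer loop
vertex -2.889 0.336 -0.37
vertex -3.135 0.474 0.545
vertex -3.647 -0.12 -0.003
endloop
endfacet
facet normal 0.332 -0.861 -0.385
outer loop
vertex -2.889 0.336 -0.37
vertex -3.647 -0.12 -0.003
vertex -3.693 0.255 -0.882
endloop
endfacet
facet normal 0.533 -0.307 -0.788
outer loop
vertex -2.889 0.336 -0.37
vertex -3.693 0.255 -0.882
vertex -3.21 1.081 -0.877
endloop
endfacet
facet normal 0.915 0.136 -0.379
outer loop
vertex -2.889 0.336 -0.37
vertex -3.21 1.081 -0.877
vertex -2.865 1.217 0.005
endloop
endfacet
facet normal 0.619 0.302 0.725
outer loop
vertex -3.135 0.474 0.545
vertex -2.865 1.217 0.005
vertex -3.607 1.305 0.602
endloop
endfacet
facet normal 0.036 -0.694 0.719
outer loop
vertex -3.647 -0.12 -0.003
vertex -3.135 0.474 0.545
vertex -4.09 0.479 0.597
endloop
endfacet
facet normal -0.380 -0.858 -0.346
outer loop
vertex -3.693 0.255 -0.882
vertex -3.647 -0.12 -0.003
vertex -4.435 0.343 -0.285
endloop
endfacet
facet normal -0.054 0.038 -0.998
outer loop
vertex -3.21 1.081 -0.877
vertex -3.693 0.255 -0.882
vertex -4.165 1.086 -0.825
endloop
endfacet
facet normal 0.564 0.754 -0.337
outer loop
vertex -2.865 1.217 0.005
vertex -3.21 1.081 -0.877
vertex -3.653 1.68 -0.277
endloop
endfacet

endsolid


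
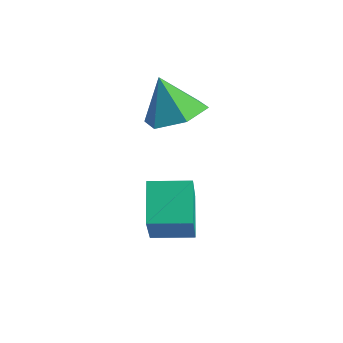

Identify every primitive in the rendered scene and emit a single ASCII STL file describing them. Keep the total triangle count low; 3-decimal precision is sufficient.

solid 
facet normal 0.457 0.003 -0.890
outer loop
vertex 2.093 1.767 3.061
vertex 1.423 2.162 2.718
vertex 2.061 2.616 3.047
endloop
endfacet
facet normal 0.532 0.034 0.846
outer loop
vertex 2.093 1.767 3.061
vertex 2.061 2.616 3.047
vertex 0.857 2.158 3.822
endloop
endfacet
facet normal 0.456 0.004 -0.890
outer loop
vertex 2.061 2.616 3.047
vertex 1.423 2.162 2.718
vertex 1.391 3.011 2.705
endloop
endfacet
facet normal 0.122 0.760 0.639
outer loop
vertex 2.061 2.616 3.047
vertex 1.391 3.011 2.705
vertex 0.857 2.158 3.822
endloop
endfacet
facet normal 0.456 0.004 -0.890
outer loop
vertex 1.391 3.011 2.705
vertex 1.423 2.162 2.718
vertex 0.753 2.556 2.376
endloop
endfacet
facet normal -0.644 0.725 0.246
outer loop
vertex 1.391 3.011 2.705
vertex 0.753 2.556 2.376
vertex 0.857 2.158 3.822
endloop
endfacet
facet normal 0.456 0.004 -0.890
outer loop
vertex 0.753 2.556 2.376
vertex 1.423 2.162 2.718
vertex 0.785 1.707 2.389
endloop
endfacet
facet normal -0.997 -0.037 0.062
outer loop
vertex 0.753 2.556 2.376
vertex 0.785 1.707 2.389
vertex 0.857 2.158 3.822
endloop
endfacet
facet normal 0.457 0.003 -0.890
outer loop
vertex 0.785 1.707 2.389
vertex 1.423 2.162 2.718
vertex 1.455 1.312 2.732
endloop
endfacet
facet normal -0.588 -0.763 0.270
outer loop
vertex 0.785 1.707 2.389
vertex 1.455 1.312 2.732
vertex 0.857 2.158 3.822
endloop
endfacet
facet normal 0.457 0.003 -0.890
outer loop
vertex 1.455 1.312 2.732
vertex 1.423 2.162 2.718
vertex 2.093 1.767 3.061
endloop
endfacet
facet normal 0.178 -0.728 0.662
outer loop
vertex 1.455 1.312 2.732
vertex 2.093 1.767 3.061
vertex 0.857 2.158 3.822
endloop
endfacet
facet normal -0.767 -0.641 -0.032
outer loop
vertex 2.917 -0.63 1.339
vertex 2.253 0.131 2.005
vertex 2.311 0.17 -0.18
endloop
endfacet
facet normal 0.549 -0.629 -0.550
outer loop
vertex 3.147 0.869 -0.145
vertex 2.917 -0.63 1.339
vertex 2.311 0.17 -0.18
endloop
endfacet
facet normal -0.767 -0.641 -0.032
outer loop
vertex 2.311 0.17 -0.18
vertex 2.253 0.131 2.005
vertex 1.647 0.932 0.486
endloop
endfacet
facet normal -0.333 0.440 -0.834
outer loop
vertex 1.647 0.932 0.486
vertex 3.147 0.869 -0.145
vertex 2.311 0.17 -0.18
endloop
endfacet
facet normal 0.333 -0.440 0.834
outer loop
vertex 2.917 -0.63 1.339
vertex 3.089 0.83 2.04
vertex 2.253 0.131 2.005
endloop
endfacet
facet normal 0.548 -0.629 -0.551
outer loop
vertex 3.753 0.068 1.374
vertex 2.917 -0.63 1.339
vertex 3.147 0.869 -0.145
endloop
endfacet
facet normal 0.332 -0.440 0.834
outer loop
vertex 3.753 0.068 1.374
vertex 3.089 0.83 2.04
vertex 2.917 -0.63 1.339
endloop
endfacet
facet normal -0.549 0.629 0.551
outer loop
vertex 2.253 0.131 2.005
vertex 3.089 0.83 2.04
vertex 1.647 0.932 0.486
endloop
endfacet
facet normal -0.332 0.440 -0.834
outer loop
vertex 2.483 1.63 0.521
vertex 3.147 0.869 -0.145
vertex 1.647 0.932 0.486
endloop
endfacet
facet normal -0.549 0.629 0.550
outer loop
vertex 1.647 0.932 0.486
vertex 3.089 0.83 2.04
vertex 2.483 1.63 0.521
endloop
endfacet
facet normal 0.767 0.641 0.032
outer loop
vertex 2.483 1.63 0.521
vertex 3.753 0.068 1.374
vertex 3.147 0.869 -0.145
endloop
endfacet
facet normal 0.767 0.641 0.032
outer loop
vertex 3.089 0.83 2.04
vertex 3.753 0.068 1.374
vertex 2.483 1.63 0.521
endloop
endfacet

endsolid


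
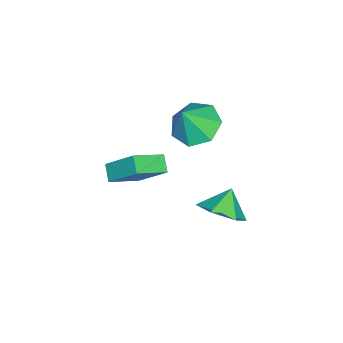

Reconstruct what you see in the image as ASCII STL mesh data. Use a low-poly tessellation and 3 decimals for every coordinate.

solid 
facet normal -0.449 0.227 -0.864
outer loop
vertex 0.677 -2.214 -0.066
vertex 0.14 -1.403 0.426
vertex 1.111 -1.373 -0.07
endloop
endfacet
facet normal 0.888 -0.458 0.035
outer loop
vertex 0.677 -2.214 -0.066
vertex 1.111 -1.373 -0.07
vertex 0.84 -1.757 1.774
endloop
endfacet
facet normal -0.449 0.228 -0.864
outer loop
vertex 1.111 -1.373 -0.07
vertex 0.14 -1.403 0.426
vertex 0.813 -0.555 0.3
endloop
endfacet
facet normal 0.947 0.258 0.193
outer loop
vertex 1.111 -1.373 -0.07
vertex 0.813 -0.555 0.3
vertex 0.84 -1.757 1.774
endloop
endfacet
facet normal -0.448 0.227 -0.865
outer loop
vertex 0.813 -0.555 0.3
vertex 0.14 -1.403 0.426
vertex 0.009 -0.375 0.764
endloop
endfacet
facet normal 0.472 0.687 0.552
outer loop
vertex 0.813 -0.555 0.3
vertex 0.009 -0.375 0.764
vertex 0.84 -1.757 1.774
endloop
endfacet
facet normal -0.449 0.227 -0.864
outer loop
vertex 0.009 -0.375 0.764
vertex 0.14 -1.403 0.426
vertex -0.696 -0.969 0.974
endloop
endfacet
facet normal -0.178 0.509 0.842
outer loop
vertex 0.009 -0.375 0.764
vertex -0.696 -0.969 0.974
vertex 0.84 -1.757 1.774
endloop
endfacet
facet normal -0.448 0.228 -0.864
outer loop
vertex -0.696 -0.969 0.974
vertex 0.14 -1.403 0.426
vertex -0.772 -1.89 0.771
endloop
endfacet
facet normal -0.514 -0.144 0.846
outer loop
vertex -0.696 -0.969 0.974
vertex -0.772 -1.89 0.771
vertex 0.84 -1.757 1.774
endloop
endfacet
facet normal -0.448 0.227 -0.864
outer loop
vertex -0.772 -1.89 0.771
vertex 0.14 -1.403 0.426
vertex -0.16 -2.444 0.308
endloop
endfacet
facet normal -0.283 -0.780 0.559
outer loop
vertex -0.772 -1.89 0.771
vertex -0.16 -2.444 0.308
vertex 0.84 -1.757 1.774
endloop
endfacet
facet normal -0.449 0.227 -0.864
outer loop
vertex -0.16 -2.444 0.308
vertex 0.14 -1.403 0.426
vertex 0.677 -2.214 -0.066
endloop
endfacet
facet normal 0.341 -0.919 0.198
outer loop
vertex -0.16 -2.444 0.308
vertex 0.677 -2.214 -0.066
vertex 0.84 -1.757 1.774
endloop
endfacet
facet normal -0.727 -0.416 0.547
outer loop
vertex 0.561 -5.063 -3.096
vertex 0.771 -3.785 -1.846
vertex -0.529 -4.148 -3.849
endloop
endfacet
facet normal -0.117 -0.710 -0.694
outer loop
vertex 0.089 -3.795 -4.314
vertex 0.561 -5.063 -3.096
vertex -0.529 -4.148 -3.849
endloop
endfacet
facet normal -0.727 -0.415 0.547
outer loop
vertex -0.529 -4.148 -3.849
vertex 0.771 -3.785 -1.846
vertex -0.318 -2.87 -2.599
endloop
endfacet
facet normal -0.677 0.569 -0.467
outer loop
vertex -0.318 -2.87 -2.599
vertex 0.089 -3.795 -4.314
vertex -0.529 -4.148 -3.849
endloop
endfacet
facet normal 0.677 -0.569 0.468
outer loop
vertex 0.561 -5.063 -3.096
vertex 1.389 -3.432 -2.311
vertex 0.771 -3.785 -1.846
endloop
endfacet
facet normal -0.117 -0.710 -0.694
outer loop
vertex 1.178 -4.71 -3.561
vertex 0.561 -5.063 -3.096
vertex 0.089 -3.795 -4.314
endloop
endfacet
facet normal 0.677 -0.569 0.467
outer loop
vertex 1.178 -4.71 -3.561
vertex 1.389 -3.432 -2.311
vertex 0.561 -5.063 -3.096
endloop
endfacet
facet normal 0.117 0.710 0.694
outer loop
vertex 0.771 -3.785 -1.846
vertex 1.389 -3.432 -2.311
vertex -0.318 -2.87 -2.599
endloop
endfacet
facet normal -0.677 0.568 -0.467
outer loop
vertex 0.299 -2.517 -3.064
vertex 0.089 -3.795 -4.314
vertex -0.318 -2.87 -2.599
endloop
endfacet
facet normal 0.117 0.710 0.694
outer loop
vertex -0.318 -2.87 -2.599
vertex 1.389 -3.432 -2.311
vertex 0.299 -2.517 -3.064
endloop
endfacet
facet normal 0.727 0.415 -0.547
outer loop
vertex 0.299 -2.517 -3.064
vertex 1.178 -4.71 -3.561
vertex 0.089 -3.795 -4.314
endloop
endfacet
facet normal 0.727 0.415 -0.547
outer loop
vertex 1.389 -3.432 -2.311
vertex 1.178 -4.71 -3.561
vertex 0.299 -2.517 -3.064
endloop
endfacet
facet normal 0.693 -0.148 -0.705
outer loop
vertex 3.572 0.271 -1.22
vertex 2.869 0.485 -1.956
vertex 3.445 1.249 -1.55
endloop
endfacet
facet normal 0.132 0.332 0.934
outer loop
vertex 3.572 0.271 -1.22
vertex 3.445 1.249 -1.55
vertex 2.071 0.655 -1.144
endloop
endfacet
facet normal 0.693 -0.147 -0.706
outer loop
vertex 3.445 1.249 -1.55
vertex 2.869 0.485 -1.956
vertex 2.742 1.463 -2.285
endloop
endfacet
facet normal -0.230 0.853 0.469
outer loop
vertex 3.445 1.249 -1.55
vertex 2.742 1.463 -2.285
vertex 2.071 0.655 -1.144
endloop
endfacet
facet normal 0.692 -0.148 -0.706
outer loop
vertex 2.742 1.463 -2.285
vertex 2.869 0.485 -1.956
vertex 2.165 0.699 -2.691
endloop
endfacet
facet normal -0.790 0.613 -0.031
outer loop
vertex 2.742 1.463 -2.285
vertex 2.165 0.699 -2.691
vertex 2.071 0.655 -1.144
endloop
endfacet
facet normal 0.692 -0.147 -0.706
outer loop
vertex 2.165 0.699 -2.691
vertex 2.869 0.485 -1.956
vertex 2.292 -0.28 -2.362
endloop
endfacet
facet normal -0.987 -0.150 -0.064
outer loop
vertex 2.165 0.699 -2.691
vertex 2.292 -0.28 -2.362
vertex 2.071 0.655 -1.144
endloop
endfacet
facet normal 0.693 -0.149 -0.705
outer loop
vertex 2.292 -0.28 -2.362
vertex 2.869 0.485 -1.956
vertex 2.995 -0.493 -1.626
endloop
endfacet
facet normal -0.624 -0.671 0.402
outer loop
vertex 2.292 -0.28 -2.362
vertex 2.995 -0.493 -1.626
vertex 2.071 0.655 -1.144
endloop
endfacet
facet normal 0.693 -0.149 -0.705
outer loop
vertex 2.995 -0.493 -1.626
vertex 2.869 0.485 -1.956
vertex 3.572 0.271 -1.22
endloop
endfacet
facet normal -0.064 -0.430 0.901
outer loop
vertex 2.995 -0.493 -1.626
vertex 3.572 0.271 -1.22
vertex 2.071 0.655 -1.144
endloop
endfacet

endsolid


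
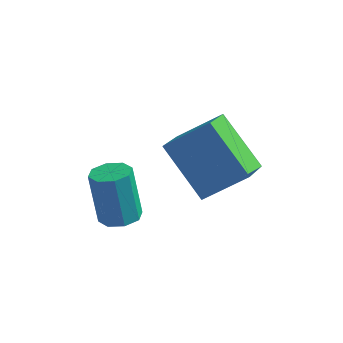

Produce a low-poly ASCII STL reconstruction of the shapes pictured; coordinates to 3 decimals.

solid 
facet normal -0.678 0.293 0.674
outer loop
vertex -2.416 -2.556 2.278
vertex -1.291 -1.985 3.161
vertex -2.539 -1.233 1.58
endloop
endfacet
facet normal -0.730 -0.371 -0.574
outer loop
vertex -1.189 -1.815 0.239
vertex -2.416 -2.556 2.278
vertex -2.539 -1.233 1.58
endloop
endfacet
facet normal -0.678 0.292 0.674
outer loop
vertex -2.539 -1.233 1.58
vertex -1.291 -1.985 3.161
vertex -1.414 -0.663 2.464
endloop
endfacet
facet normal -0.082 0.882 -0.465
outer loop
vertex -1.414 -0.663 2.464
vertex -1.189 -1.815 0.239
vertex -2.539 -1.233 1.58
endloop
endfacet
facet normal 0.082 -0.881 0.465
outer loop
vertex -2.416 -2.556 2.278
vertex 0.059 -2.567 1.82
vertex -1.291 -1.985 3.161
endloop
endfacet
facet normal -0.730 -0.371 -0.574
outer loop
vertex -1.066 -3.137 0.936
vertex -2.416 -2.556 2.278
vertex -1.189 -1.815 0.239
endloop
endfacet
facet normal 0.082 -0.882 0.464
outer loop
vertex -1.066 -3.137 0.936
vertex 0.059 -2.567 1.82
vertex -2.416 -2.556 2.278
endloop
endfacet
facet normal 0.730 0.371 0.574
outer loop
vertex -1.291 -1.985 3.161
vertex 0.059 -2.567 1.82
vertex -1.414 -0.663 2.464
endloop
endfacet
facet normal -0.083 0.882 -0.465
outer loop
vertex -0.064 -1.244 1.122
vertex -1.189 -1.815 0.239
vertex -1.414 -0.663 2.464
endloop
endfacet
facet normal 0.730 0.371 0.574
outer loop
vertex -1.414 -0.663 2.464
vertex 0.059 -2.567 1.82
vertex -0.064 -1.244 1.122
endloop
endfacet
facet normal 0.678 -0.293 -0.674
outer loop
vertex -0.064 -1.244 1.122
vertex -1.066 -3.137 0.936
vertex -1.189 -1.815 0.239
endloop
endfacet
facet normal 0.678 -0.293 -0.674
outer loop
vertex 0.059 -2.567 1.82
vertex -1.066 -3.137 0.936
vertex -0.064 -1.244 1.122
endloop
endfacet
facet normal 0.217 -0.128 -0.968
outer loop
vertex -3.161 -3.454 -0.68
vertex -3.505 -2.958 -0.823
vertex -2.91 -3.051 -0.677
endloop
endfacet
facet normal 0.821 -0.513 0.252
outer loop
vertex -3.161 -3.454 -0.68
vertex -2.91 -3.051 -0.677
vertex -3.53 -3.237 0.965
endloop
endfacet
facet normal 0.820 -0.513 0.252
outer loop
vertex -3.53 -3.237 0.965
vertex -2.91 -3.051 -0.677
vertex -3.279 -2.834 0.969
endloop
endfacet
facet normal -0.218 0.126 0.968
outer loop
vertex -3.53 -3.237 0.965
vertex -3.279 -2.834 0.969
vertex -3.875 -2.742 0.823
endloop
endfacet
facet normal 0.218 -0.127 -0.968
outer loop
vertex -2.91 -3.051 -0.677
vertex -3.505 -2.958 -0.823
vertex -3.008 -2.594 -0.759
endloop
endfacet
facet normal 0.954 0.237 0.183
outer loop
vertex -2.91 -3.051 -0.677
vertex -3.008 -2.594 -0.759
vertex -3.279 -2.834 0.969
endloop
endfacet
facet normal 0.954 0.238 0.183
outer loop
vertex -3.279 -2.834 0.969
vertex -3.008 -2.594 -0.759
vertex -3.377 -2.377 0.886
endloop
endfacet
facet normal -0.217 0.129 0.968
outer loop
vertex -3.279 -2.834 0.969
vertex -3.377 -2.377 0.886
vertex -3.875 -2.742 0.823
endloop
endfacet
facet normal 0.217 -0.126 -0.968
outer loop
vertex -3.008 -2.594 -0.759
vertex -3.505 -2.958 -0.823
vertex -3.397 -2.35 -0.878
endloop
endfacet
facet normal 0.530 0.848 0.007
outer loop
vertex -3.008 -2.594 -0.759
vertex -3.397 -2.35 -0.878
vertex -3.377 -2.377 0.886
endloop
endfacet
facet normal 0.527 0.850 0.007
outer loop
vertex -3.377 -2.377 0.886
vertex -3.397 -2.35 -0.878
vertex -3.767 -2.134 0.767
endloop
endfacet
facet normal -0.216 0.128 0.968
outer loop
vertex -3.377 -2.377 0.886
vertex -3.767 -2.134 0.767
vertex -3.875 -2.742 0.823
endloop
endfacet
facet normal 0.217 -0.126 -0.968
outer loop
vertex -3.397 -2.35 -0.878
vertex -3.505 -2.958 -0.823
vertex -3.85 -2.463 -0.965
endloop
endfacet
facet normal -0.207 0.963 -0.173
outer loop
vertex -3.397 -2.35 -0.878
vertex -3.85 -2.463 -0.965
vertex -3.767 -2.134 0.767
endloop
endfacet
facet normal -0.205 0.963 -0.173
outer loop
vertex -3.767 -2.134 0.767
vertex -3.85 -2.463 -0.965
vertex -4.219 -2.246 0.68
endloop
endfacet
facet normal -0.218 0.128 0.968
outer loop
vertex -3.767 -2.134 0.767
vertex -4.219 -2.246 0.68
vertex -3.875 -2.742 0.823
endloop
endfacet
facet normal 0.218 -0.126 -0.968
outer loop
vertex -3.85 -2.463 -0.965
vertex -3.505 -2.958 -0.823
vertex -4.101 -2.866 -0.969
endloop
endfacet
facet normal -0.820 0.513 -0.252
outer loop
vertex -3.85 -2.463 -0.965
vertex -4.101 -2.866 -0.969
vertex -4.219 -2.246 0.68
endloop
endfacet
facet normal -0.821 0.513 -0.252
outer loop
vertex -4.219 -2.246 0.68
vertex -4.101 -2.866 -0.969
vertex -4.47 -2.649 0.677
endloop
endfacet
facet normal -0.217 0.128 0.968
outer loop
vertex -4.219 -2.246 0.68
vertex -4.47 -2.649 0.677
vertex -3.875 -2.742 0.823
endloop
endfacet
facet normal 0.217 -0.129 -0.968
outer loop
vertex -4.101 -2.866 -0.969
vertex -3.505 -2.958 -0.823
vertex -4.003 -3.323 -0.886
endloop
endfacet
facet normal -0.954 -0.238 -0.183
outer loop
vertex -4.101 -2.866 -0.969
vertex -4.003 -3.323 -0.886
vertex -4.47 -2.649 0.677
endloop
endfacet
facet normal -0.954 -0.237 -0.183
outer loop
vertex -4.47 -2.649 0.677
vertex -4.003 -3.323 -0.886
vertex -4.372 -3.106 0.759
endloop
endfacet
facet normal -0.218 0.127 0.968
outer loop
vertex -4.47 -2.649 0.677
vertex -4.372 -3.106 0.759
vertex -3.875 -2.742 0.823
endloop
endfacet
facet normal 0.216 -0.128 -0.968
outer loop
vertex -4.003 -3.323 -0.886
vertex -3.505 -2.958 -0.823
vertex -3.613 -3.566 -0.767
endloop
endfacet
facet normal -0.527 -0.850 -0.006
outer loop
vertex -4.003 -3.323 -0.886
vertex -3.613 -3.566 -0.767
vertex -4.372 -3.106 0.759
endloop
endfacet
facet normal -0.530 -0.848 -0.008
outer loop
vertex -4.372 -3.106 0.759
vertex -3.613 -3.566 -0.767
vertex -3.983 -3.35 0.878
endloop
endfacet
facet normal -0.217 0.126 0.968
outer loop
vertex -4.372 -3.106 0.759
vertex -3.983 -3.35 0.878
vertex -3.875 -2.742 0.823
endloop
endfacet
facet normal 0.218 -0.128 -0.968
outer loop
vertex -3.613 -3.566 -0.767
vertex -3.505 -2.958 -0.823
vertex -3.161 -3.454 -0.68
endloop
endfacet
facet normal 0.205 -0.963 0.173
outer loop
vertex -3.613 -3.566 -0.767
vertex -3.161 -3.454 -0.68
vertex -3.983 -3.35 0.878
endloop
endfacet
facet normal 0.207 -0.963 0.173
outer loop
vertex -3.983 -3.35 0.878
vertex -3.161 -3.454 -0.68
vertex -3.53 -3.237 0.965
endloop
endfacet
facet normal -0.217 0.126 0.968
outer loop
vertex -3.983 -3.35 0.878
vertex -3.53 -3.237 0.965
vertex -3.875 -2.742 0.823
endloop
endfacet

endsolid


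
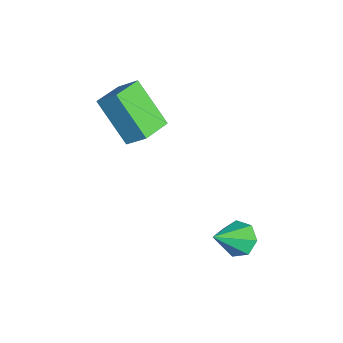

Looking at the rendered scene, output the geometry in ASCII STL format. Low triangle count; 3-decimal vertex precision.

solid 
facet normal -0.377 -0.618 -0.690
outer loop
vertex -2.908 -3.053 1.999
vertex -3.883 -2.259 1.821
vertex -1.82 -2.053 0.507
endloop
endfacet
facet normal 0.767 -0.626 0.140
outer loop
vertex -1.397 -1.361 1.279
vertex -2.908 -3.053 1.999
vertex -1.82 -2.053 0.507
endloop
endfacet
facet normal -0.377 -0.618 -0.690
outer loop
vertex -1.82 -2.053 0.507
vertex -3.883 -2.259 1.821
vertex -2.795 -1.259 0.329
endloop
endfacet
facet normal 0.518 0.476 -0.711
outer loop
vertex -2.795 -1.259 0.329
vertex -1.397 -1.361 1.279
vertex -1.82 -2.053 0.507
endloop
endfacet
facet normal -0.518 -0.476 0.711
outer loop
vertex -2.908 -3.053 1.999
vertex -3.46 -1.567 2.593
vertex -3.883 -2.259 1.821
endloop
endfacet
facet normal 0.767 -0.626 0.140
outer loop
vertex -2.485 -2.361 2.771
vertex -2.908 -3.053 1.999
vertex -1.397 -1.361 1.279
endloop
endfacet
facet normal -0.518 -0.476 0.711
outer loop
vertex -2.485 -2.361 2.771
vertex -3.46 -1.567 2.593
vertex -2.908 -3.053 1.999
endloop
endfacet
facet normal -0.767 0.626 -0.140
outer loop
vertex -3.883 -2.259 1.821
vertex -3.46 -1.567 2.593
vertex -2.795 -1.259 0.329
endloop
endfacet
facet normal 0.518 0.476 -0.711
outer loop
vertex -2.372 -0.567 1.101
vertex -1.397 -1.361 1.279
vertex -2.795 -1.259 0.329
endloop
endfacet
facet normal -0.767 0.626 -0.140
outer loop
vertex -2.795 -1.259 0.329
vertex -3.46 -1.567 2.593
vertex -2.372 -0.567 1.101
endloop
endfacet
facet normal 0.377 0.618 0.690
outer loop
vertex -2.372 -0.567 1.101
vertex -2.485 -2.361 2.771
vertex -1.397 -1.361 1.279
endloop
endfacet
facet normal 0.377 0.618 0.690
outer loop
vertex -3.46 -1.567 2.593
vertex -2.485 -2.361 2.771
vertex -2.372 -0.567 1.101
endloop
endfacet
facet normal -0.494 0.530 -0.689
outer loop
vertex 1.238 1.516 -3.135
vertex 0.764 1.76 -2.608
vertex 1.409 2.067 -2.834
endloop
endfacet
facet normal 0.948 -0.138 -0.287
outer loop
vertex 1.238 1.516 -3.135
vertex 1.409 2.067 -2.834
vertex 1.676 0.78 -1.332
endloop
endfacet
facet normal -0.494 0.529 -0.690
outer loop
vertex 1.409 2.067 -2.834
vertex 0.764 1.76 -2.608
vertex 1.094 2.387 -2.363
endloop
endfacet
facet normal 0.848 0.467 0.250
outer loop
vertex 1.409 2.067 -2.834
vertex 1.094 2.387 -2.363
vertex 1.676 0.78 -1.332
endloop
endfacet
facet normal -0.493 0.529 -0.691
outer loop
vertex 1.094 2.387 -2.363
vertex 0.764 1.76 -2.608
vertex 0.53 2.235 -2.077
endloop
endfacet
facet normal 0.236 0.584 0.777
outer loop
vertex 1.094 2.387 -2.363
vertex 0.53 2.235 -2.077
vertex 1.676 0.78 -1.332
endloop
endfacet
facet normal -0.494 0.529 -0.690
outer loop
vertex 0.53 2.235 -2.077
vertex 0.764 1.76 -2.608
vertex 0.142 1.725 -2.19
endloop
endfacet
facet normal -0.425 0.125 0.897
outer loop
vertex 0.53 2.235 -2.077
vertex 0.142 1.725 -2.19
vertex 1.676 0.78 -1.332
endloop
endfacet
facet normal -0.493 0.531 -0.689
outer loop
vertex 0.142 1.725 -2.19
vertex 0.764 1.76 -2.608
vertex 0.222 1.242 -2.619
endloop
endfacet
facet normal -0.640 -0.567 0.519
outer loop
vertex 0.142 1.725 -2.19
vertex 0.222 1.242 -2.619
vertex 1.676 0.78 -1.332
endloop
endfacet
facet normal -0.493 0.530 -0.690
outer loop
vertex 0.222 1.242 -2.619
vertex 0.764 1.76 -2.608
vertex 0.71 1.149 -3.039
endloop
endfacet
facet normal -0.245 -0.967 -0.070
outer loop
vertex 0.222 1.242 -2.619
vertex 0.71 1.149 -3.039
vertex 1.676 0.78 -1.332
endloop
endfacet
facet normal -0.494 0.530 -0.689
outer loop
vertex 0.71 1.149 -3.039
vertex 0.764 1.76 -2.608
vertex 1.238 1.516 -3.135
endloop
endfacet
facet normal 0.462 -0.776 -0.429
outer loop
vertex 0.71 1.149 -3.039
vertex 1.238 1.516 -3.135
vertex 1.676 0.78 -1.332
endloop
endfacet

endsolid


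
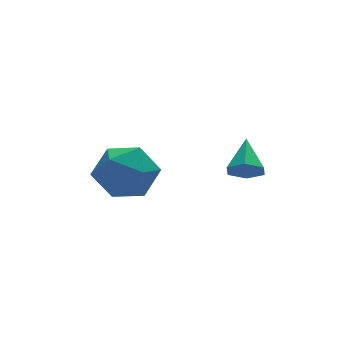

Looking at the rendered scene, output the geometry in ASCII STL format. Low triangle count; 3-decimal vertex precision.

solid 
facet normal -0.564 0.824 0.048
outer loop
vertex -3.485 -2.536 -0.089
vertex -4.268 -3.095 0.31
vertex -3.569 -2.653 0.942
endloop
endfacet
facet normal 0.127 0.984 0.122
outer loop
vertex -3.485 -2.536 -0.089
vertex -3.569 -2.653 0.942
vertex -2.636 -2.717 0.485
endloop
endfacet
facet normal 0.471 0.753 -0.459
outer loop
vertex -3.485 -2.536 -0.089
vertex -2.636 -2.717 0.485
vertex -2.758 -3.199 -0.43
endloop
endfacet
facet normal -0.008 0.450 -0.893
outer loop
vertex -3.485 -2.536 -0.089
vertex -2.758 -3.199 -0.43
vertex -3.767 -3.432 -0.538
endloop
endfacet
facet normal -0.648 0.494 -0.579
outer loop
vertex -3.485 -2.536 -0.089
vertex -3.767 -3.432 -0.538
vertex -4.268 -3.095 0.31
endloop
endfacet
facet normal 0.378 0.623 0.684
outer loop
vertex -2.636 -2.717 0.485
vertex -3.569 -2.653 0.942
vertex -2.893 -3.388 1.238
endloop
endfacet
facet normal -0.741 0.364 0.564
outer loop
vertex -3.569 -2.653 0.942
vertex -4.268 -3.095 0.31
vertex -3.902 -3.621 1.13
endloop
endfacet
facet normal -0.877 -0.170 -0.450
outer loop
vertex -4.268 -3.095 0.31
vertex -3.767 -3.432 -0.538
vertex -4.024 -4.103 0.215
endloop
endfacet
facet normal 0.158 -0.240 -0.958
outer loop
vertex -3.767 -3.432 -0.538
vertex -2.758 -3.199 -0.43
vertex -3.091 -4.167 -0.242
endloop
endfacet
facet normal 0.934 0.250 -0.256
outer loop
vertex -2.758 -3.199 -0.43
vertex -2.636 -2.717 0.485
vertex -2.392 -3.725 0.39
endloop
endfacet
facet normal 0.008 -0.450 0.893
outer loop
vertex -3.175 -4.284 0.789
vertex -2.893 -3.388 1.238
vertex -3.902 -3.621 1.13
endloop
endfacet
facet normal -0.471 -0.753 0.459
outer loop
vertex -3.175 -4.284 0.789
vertex -3.902 -3.621 1.13
vertex -4.024 -4.103 0.215
endloop
endfacet
facet normal -0.127 -0.984 -0.122
outer loop
vertex -3.175 -4.284 0.789
vertex -4.024 -4.103 0.215
vertex -3.091 -4.167 -0.242
endloop
endfacet
facet normal 0.564 -0.824 -0.048
outer loop
vertex -3.175 -4.284 0.789
vertex -3.091 -4.167 -0.242
vertex -2.392 -3.725 0.39
endloop
endfacet
facet normal 0.648 -0.494 0.579
outer loop
vertex -3.175 -4.284 0.789
vertex -2.392 -3.725 0.39
vertex -2.893 -3.388 1.238
endloop
endfacet
facet normal -0.158 0.240 0.958
outer loop
vertex -3.902 -3.621 1.13
vertex -2.893 -3.388 1.238
vertex -3.569 -2.653 0.942
endloop
endfacet
facet normal -0.934 -0.250 0.256
outer loop
vertex -4.024 -4.103 0.215
vertex -3.902 -3.621 1.13
vertex -4.268 -3.095 0.31
endloop
endfacet
facet normal -0.378 -0.623 -0.684
outer loop
vertex -3.091 -4.167 -0.242
vertex -4.024 -4.103 0.215
vertex -3.767 -3.432 -0.538
endloop
endfacet
facet normal 0.741 -0.364 -0.564
outer loop
vertex -2.392 -3.725 0.39
vertex -3.091 -4.167 -0.242
vertex -2.758 -3.199 -0.43
endloop
endfacet
facet normal 0.877 0.170 0.450
outer loop
vertex -2.893 -3.388 1.238
vertex -2.392 -3.725 0.39
vertex -2.636 -2.717 0.485
endloop
endfacet
facet normal -0.374 -0.749 -0.546
outer loop
vertex 0.273 -4.804 0.413
vertex -0.099 -4.42 0.141
vertex 0.445 -4.524 -0.089
endloop
endfacet
facet normal 0.958 -0.153 0.243
outer loop
vertex 0.273 -4.804 0.413
vertex 0.445 -4.524 -0.089
vertex 0.379 -3.46 0.839
endloop
endfacet
facet normal -0.374 -0.749 -0.546
outer loop
vertex 0.445 -4.524 -0.089
vertex -0.099 -4.42 0.141
vertex 0.073 -4.14 -0.361
endloop
endfacet
facet normal 0.780 0.438 -0.447
outer loop
vertex 0.445 -4.524 -0.089
vertex 0.073 -4.14 -0.361
vertex 0.379 -3.46 0.839
endloop
endfacet
facet normal -0.372 -0.750 -0.546
outer loop
vertex 0.073 -4.14 -0.361
vertex -0.099 -4.42 0.141
vertex -0.472 -4.037 -0.131
endloop
endfacet
facet normal -0.040 0.874 -0.485
outer loop
vertex 0.073 -4.14 -0.361
vertex -0.472 -4.037 -0.131
vertex 0.379 -3.46 0.839
endloop
endfacet
facet normal -0.373 -0.751 -0.545
outer loop
vertex -0.472 -4.037 -0.131
vertex -0.099 -4.42 0.141
vertex -0.644 -4.316 0.371
endloop
endfacet
facet normal -0.677 0.717 0.167
outer loop
vertex -0.472 -4.037 -0.131
vertex -0.644 -4.316 0.371
vertex 0.379 -3.46 0.839
endloop
endfacet
facet normal -0.374 -0.750 -0.546
outer loop
vertex -0.644 -4.316 0.371
vertex -0.099 -4.42 0.141
vertex -0.271 -4.7 0.643
endloop
endfacet
facet normal -0.497 0.125 0.858
outer loop
vertex -0.644 -4.316 0.371
vertex -0.271 -4.7 0.643
vertex 0.379 -3.46 0.839
endloop
endfacet
facet normal -0.374 -0.749 -0.546
outer loop
vertex -0.271 -4.7 0.643
vertex -0.099 -4.42 0.141
vertex 0.273 -4.804 0.413
endloop
endfacet
facet normal 0.320 -0.309 0.896
outer loop
vertex -0.271 -4.7 0.643
vertex 0.273 -4.804 0.413
vertex 0.379 -3.46 0.839
endloop
endfacet

endsolid


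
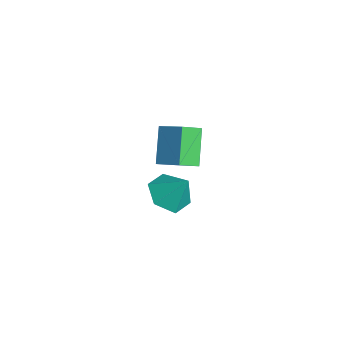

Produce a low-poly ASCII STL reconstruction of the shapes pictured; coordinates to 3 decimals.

solid 
facet normal -0.635 0.224 0.739
outer loop
vertex -3.019 -1.601 -1.765
vertex -2.095 -0.943 -1.17
vertex -3.292 -0.78 -2.248
endloop
endfacet
facet normal -0.722 -0.513 -0.464
outer loop
vertex -2.225 -1.157 -3.49
vertex -3.019 -1.601 -1.765
vertex -3.292 -0.78 -2.248
endloop
endfacet
facet normal -0.635 0.224 0.739
outer loop
vertex -3.292 -0.78 -2.248
vertex -2.095 -0.943 -1.17
vertex -2.368 -0.123 -1.653
endloop
endfacet
facet normal -0.275 0.829 -0.488
outer loop
vertex -2.368 -0.123 -1.653
vertex -2.225 -1.157 -3.49
vertex -3.292 -0.78 -2.248
endloop
endfacet
facet normal 0.275 -0.828 0.488
outer loop
vertex -3.019 -1.601 -1.765
vertex -1.028 -1.32 -2.412
vertex -2.095 -0.943 -1.17
endloop
endfacet
facet normal -0.721 -0.514 -0.464
outer loop
vertex -1.952 -1.977 -3.007
vertex -3.019 -1.601 -1.765
vertex -2.225 -1.157 -3.49
endloop
endfacet
facet normal 0.275 -0.829 0.487
outer loop
vertex -1.952 -1.977 -3.007
vertex -1.028 -1.32 -2.412
vertex -3.019 -1.601 -1.765
endloop
endfacet
facet normal 0.722 0.514 0.464
outer loop
vertex -2.095 -0.943 -1.17
vertex -1.028 -1.32 -2.412
vertex -2.368 -0.123 -1.653
endloop
endfacet
facet normal -0.276 0.828 -0.488
outer loop
vertex -1.301 -0.499 -2.895
vertex -2.225 -1.157 -3.49
vertex -2.368 -0.123 -1.653
endloop
endfacet
facet normal 0.722 0.513 0.465
outer loop
vertex -2.368 -0.123 -1.653
vertex -1.028 -1.32 -2.412
vertex -1.301 -0.499 -2.895
endloop
endfacet
facet normal 0.635 -0.224 -0.739
outer loop
vertex -1.301 -0.499 -2.895
vertex -1.952 -1.977 -3.007
vertex -2.225 -1.157 -3.49
endloop
endfacet
facet normal 0.635 -0.224 -0.739
outer loop
vertex -1.028 -1.32 -2.412
vertex -1.952 -1.977 -3.007
vertex -1.301 -0.499 -2.895
endloop
endfacet
facet normal -0.403 -0.427 -0.810
outer loop
vertex 2.721 -2.394 -1.567
vertex 1.94 -2.425 -1.162
vertex 2.159 -1.721 -1.642
endloop
endfacet
facet normal 0.769 0.633 -0.088
outer loop
vertex 2.721 -2.394 -1.567
vertex 2.159 -1.721 -1.642
vertex 2.46 -1.875 -0.118
endloop
endfacet
facet normal -0.402 -0.427 -0.810
outer loop
vertex 2.159 -1.721 -1.642
vertex 1.94 -2.425 -1.162
vertex 1.378 -1.752 -1.238
endloop
endfacet
facet normal 0.011 0.995 0.098
outer loop
vertex 2.159 -1.721 -1.642
vertex 1.378 -1.752 -1.238
vertex 2.46 -1.875 -0.118
endloop
endfacet
facet normal -0.403 -0.428 -0.809
outer loop
vertex 1.378 -1.752 -1.238
vertex 1.94 -2.425 -1.162
vertex 1.16 -2.457 -0.757
endloop
endfacet
facet normal -0.553 0.579 0.598
outer loop
vertex 1.378 -1.752 -1.238
vertex 1.16 -2.457 -0.757
vertex 2.46 -1.875 -0.118
endloop
endfacet
facet normal -0.403 -0.426 -0.810
outer loop
vertex 1.16 -2.457 -0.757
vertex 1.94 -2.425 -1.162
vertex 1.721 -3.13 -0.682
endloop
endfacet
facet normal -0.360 -0.198 0.912
outer loop
vertex 1.16 -2.457 -0.757
vertex 1.721 -3.13 -0.682
vertex 2.46 -1.875 -0.118
endloop
endfacet
facet normal -0.403 -0.426 -0.810
outer loop
vertex 1.721 -3.13 -0.682
vertex 1.94 -2.425 -1.162
vertex 2.502 -3.098 -1.087
endloop
endfacet
facet normal 0.399 -0.561 0.725
outer loop
vertex 1.721 -3.13 -0.682
vertex 2.502 -3.098 -1.087
vertex 2.46 -1.875 -0.118
endloop
endfacet
facet normal -0.403 -0.427 -0.810
outer loop
vertex 2.502 -3.098 -1.087
vertex 1.94 -2.425 -1.162
vertex 2.721 -2.394 -1.567
endloop
endfacet
facet normal 0.963 -0.146 0.226
outer loop
vertex 2.502 -3.098 -1.087
vertex 2.721 -2.394 -1.567
vertex 2.46 -1.875 -0.118
endloop
endfacet

endsolid


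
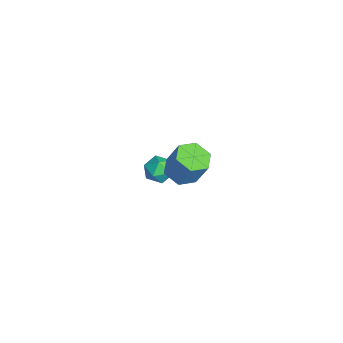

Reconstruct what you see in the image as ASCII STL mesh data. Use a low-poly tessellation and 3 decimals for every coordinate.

solid 
facet normal -0.300 -0.302 -0.905
outer loop
vertex 2.738 -1.714 1.141
vertex 2.211 -2.21 1.481
vertex 1.997 -1.46 1.302
endloop
endfacet
facet normal 0.226 0.899 -0.376
outer loop
vertex 2.738 -1.714 1.141
vertex 1.997 -1.46 1.302
vertex 3.156 -1.294 2.398
endloop
endfacet
facet normal 0.226 0.899 -0.375
outer loop
vertex 3.156 -1.294 2.398
vertex 1.997 -1.46 1.302
vertex 2.415 -1.04 2.56
endloop
endfacet
facet normal 0.301 0.302 0.905
outer loop
vertex 3.156 -1.294 2.398
vertex 2.415 -1.04 2.56
vertex 2.629 -1.79 2.739
endloop
endfacet
facet normal -0.301 -0.302 -0.905
outer loop
vertex 1.997 -1.46 1.302
vertex 2.211 -2.21 1.481
vertex 1.47 -1.956 1.643
endloop
endfacet
facet normal -0.690 0.724 -0.013
outer loop
vertex 1.997 -1.46 1.302
vertex 1.47 -1.956 1.643
vertex 2.415 -1.04 2.56
endloop
endfacet
facet normal -0.690 0.724 -0.013
outer loop
vertex 2.415 -1.04 2.56
vertex 1.47 -1.956 1.643
vertex 1.888 -1.536 2.9
endloop
endfacet
facet normal 0.300 0.302 0.905
outer loop
vertex 2.415 -1.04 2.56
vertex 1.888 -1.536 2.9
vertex 2.629 -1.79 2.739
endloop
endfacet
facet normal -0.301 -0.302 -0.905
outer loop
vertex 1.47 -1.956 1.643
vertex 2.211 -2.21 1.481
vertex 1.684 -2.706 1.822
endloop
endfacet
facet normal -0.915 -0.175 0.363
outer loop
vertex 1.47 -1.956 1.643
vertex 1.684 -2.706 1.822
vertex 1.888 -1.536 2.9
endloop
endfacet
facet normal -0.915 -0.175 0.363
outer loop
vertex 1.888 -1.536 2.9
vertex 1.684 -2.706 1.822
vertex 2.102 -2.286 3.079
endloop
endfacet
facet normal 0.300 0.302 0.905
outer loop
vertex 1.888 -1.536 2.9
vertex 2.102 -2.286 3.079
vertex 2.629 -1.79 2.739
endloop
endfacet
facet normal -0.301 -0.302 -0.905
outer loop
vertex 1.684 -2.706 1.822
vertex 2.211 -2.21 1.481
vertex 2.425 -2.96 1.66
endloop
endfacet
facet normal -0.226 -0.899 0.375
outer loop
vertex 1.684 -2.706 1.822
vertex 2.425 -2.96 1.66
vertex 2.102 -2.286 3.079
endloop
endfacet
facet normal -0.227 -0.899 0.375
outer loop
vertex 2.102 -2.286 3.079
vertex 2.425 -2.96 1.66
vertex 2.843 -2.54 2.918
endloop
endfacet
facet normal 0.300 0.302 0.905
outer loop
vertex 2.102 -2.286 3.079
vertex 2.843 -2.54 2.918
vertex 2.629 -1.79 2.739
endloop
endfacet
facet normal -0.300 -0.302 -0.905
outer loop
vertex 2.425 -2.96 1.66
vertex 2.211 -2.21 1.481
vertex 2.952 -2.464 1.32
endloop
endfacet
facet normal 0.690 -0.724 0.013
outer loop
vertex 2.425 -2.96 1.66
vertex 2.952 -2.464 1.32
vertex 2.843 -2.54 2.918
endloop
endfacet
facet normal 0.690 -0.724 0.013
outer loop
vertex 2.843 -2.54 2.918
vertex 2.952 -2.464 1.32
vertex 3.37 -2.044 2.577
endloop
endfacet
facet normal 0.301 0.302 0.905
outer loop
vertex 2.843 -2.54 2.918
vertex 3.37 -2.044 2.577
vertex 2.629 -1.79 2.739
endloop
endfacet
facet normal -0.300 -0.302 -0.905
outer loop
vertex 2.952 -2.464 1.32
vertex 2.211 -2.21 1.481
vertex 2.738 -1.714 1.141
endloop
endfacet
facet normal 0.915 0.175 -0.363
outer loop
vertex 2.952 -2.464 1.32
vertex 2.738 -1.714 1.141
vertex 3.37 -2.044 2.577
endloop
endfacet
facet normal 0.915 0.175 -0.363
outer loop
vertex 3.37 -2.044 2.577
vertex 2.738 -1.714 1.141
vertex 3.156 -1.294 2.398
endloop
endfacet
facet normal 0.301 0.302 0.905
outer loop
vertex 3.37 -2.044 2.577
vertex 3.156 -1.294 2.398
vertex 2.629 -1.79 2.739
endloop
endfacet
facet normal -0.374 0.925 -0.063
outer loop
vertex -2.566 -1.598 -3.575
vertex -3.265 -1.869 -3.41
vertex -2.798 -1.642 -2.844
endloop
endfacet
facet normal 0.307 0.939 0.154
outer loop
vertex -2.566 -1.598 -3.575
vertex -2.798 -1.642 -2.844
vertex -2.082 -1.845 -3.033
endloop
endfacet
facet normal 0.704 0.620 -0.346
outer loop
vertex -2.566 -1.598 -3.575
vertex -2.082 -1.845 -3.033
vertex -2.107 -2.197 -3.714
endloop
endfacet
facet normal 0.270 0.409 -0.872
outer loop
vertex -2.566 -1.598 -3.575
vertex -2.107 -2.197 -3.714
vertex -2.838 -2.211 -3.947
endloop
endfacet
facet normal -0.396 0.598 -0.696
outer loop
vertex -2.566 -1.598 -3.575
vertex -2.838 -2.211 -3.947
vertex -3.265 -1.869 -3.41
endloop
endfacet
facet normal 0.356 0.553 0.753
outer loop
vertex -2.082 -1.845 -3.033
vertex -2.798 -1.642 -2.844
vertex -2.482 -2.269 -2.533
endloop
endfacet
facet normal -0.746 0.532 0.402
outer loop
vertex -2.798 -1.642 -2.844
vertex -3.265 -1.869 -3.41
vertex -3.213 -2.283 -2.766
endloop
endfacet
facet normal -0.782 0.003 -0.623
outer loop
vertex -3.265 -1.869 -3.41
vertex -2.838 -2.211 -3.947
vertex -3.238 -2.635 -3.447
endloop
endfacet
facet normal 0.295 -0.301 -0.907
outer loop
vertex -2.838 -2.211 -3.947
vertex -2.107 -2.197 -3.714
vertex -2.522 -2.838 -3.636
endloop
endfacet
facet normal 0.998 0.038 -0.056
outer loop
vertex -2.107 -2.197 -3.714
vertex -2.082 -1.845 -3.033
vertex -2.055 -2.611 -3.07
endloop
endfacet
facet normal -0.270 -0.409 0.872
outer loop
vertex -2.754 -2.882 -2.905
vertex -2.482 -2.269 -2.533
vertex -3.213 -2.283 -2.766
endloop
endfacet
facet normal -0.704 -0.620 0.346
outer loop
vertex -2.754 -2.882 -2.905
vertex -3.213 -2.283 -2.766
vertex -3.238 -2.635 -3.447
endloop
endfacet
facet normal -0.307 -0.939 -0.154
outer loop
vertex -2.754 -2.882 -2.905
vertex -3.238 -2.635 -3.447
vertex -2.522 -2.838 -3.636
endloop
endfacet
facet normal 0.374 -0.925 0.063
outer loop
vertex -2.754 -2.882 -2.905
vertex -2.522 -2.838 -3.636
vertex -2.055 -2.611 -3.07
endloop
endfacet
facet normal 0.396 -0.598 0.696
outer loop
vertex -2.754 -2.882 -2.905
vertex -2.055 -2.611 -3.07
vertex -2.482 -2.269 -2.533
endloop
endfacet
facet normal -0.295 0.301 0.907
outer loop
vertex -3.213 -2.283 -2.766
vertex -2.482 -2.269 -2.533
vertex -2.798 -1.642 -2.844
endloop
endfacet
facet normal -0.998 -0.038 0.056
outer loop
vertex -3.238 -2.635 -3.447
vertex -3.213 -2.283 -2.766
vertex -3.265 -1.869 -3.41
endloop
endfacet
facet normal -0.356 -0.553 -0.753
outer loop
vertex -2.522 -2.838 -3.636
vertex -3.238 -2.635 -3.447
vertex -2.838 -2.211 -3.947
endloop
endfacet
facet normal 0.746 -0.532 -0.402
outer loop
vertex -2.055 -2.611 -3.07
vertex -2.522 -2.838 -3.636
vertex -2.107 -2.197 -3.714
endloop
endfacet
facet normal 0.782 -0.003 0.623
outer loop
vertex -2.482 -2.269 -2.533
vertex -2.055 -2.611 -3.07
vertex -2.082 -1.845 -3.033
endloop
endfacet

endsolid
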